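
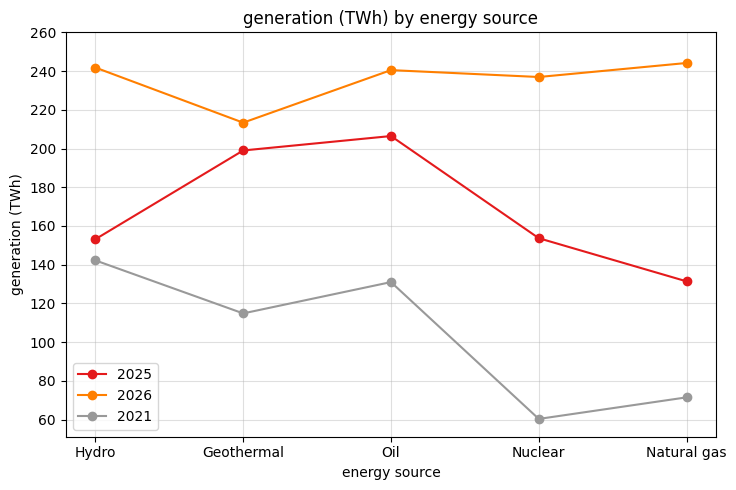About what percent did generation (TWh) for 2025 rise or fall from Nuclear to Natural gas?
Nuclear ≈ 160, Natural gas ≈ 140; (140 − 160) / 160 ≈ -12.5%.

≈ -12.5%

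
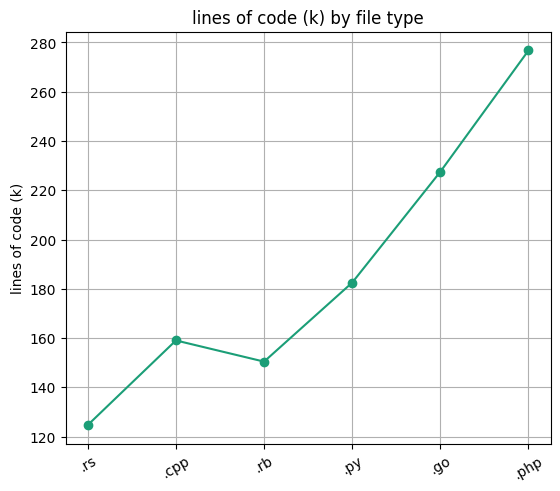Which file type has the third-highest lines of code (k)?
Top 4: .php ≈ 280, .go ≈ 220, .py ≈ 180, .cpp ≈ 160.

.py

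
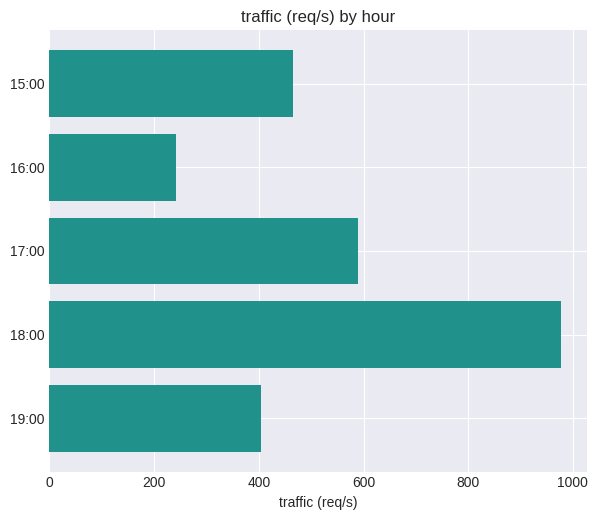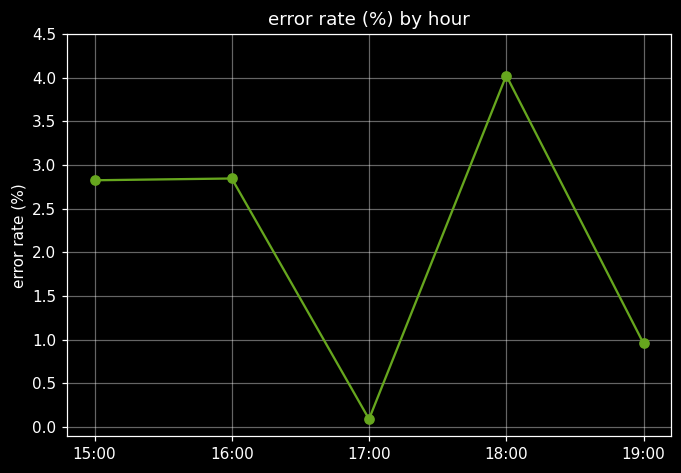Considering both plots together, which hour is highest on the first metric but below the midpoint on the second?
Chart 2 median error rate (%) ≈ 3; below-median hours: 17:00, 19:00. Among those, 17:00 has the highest traffic (req/s) (≈ 600).

17:00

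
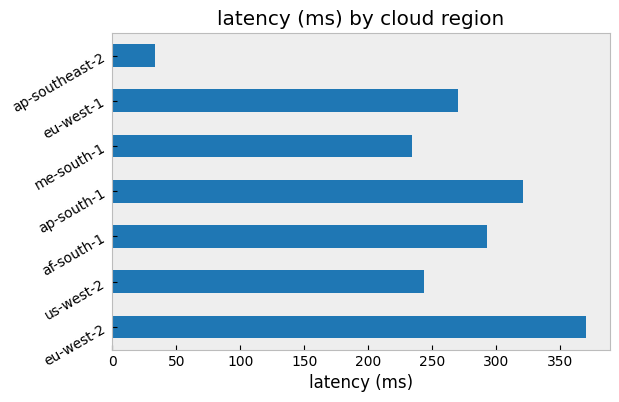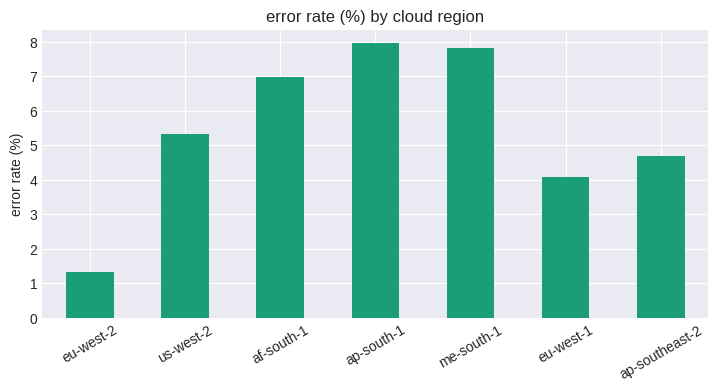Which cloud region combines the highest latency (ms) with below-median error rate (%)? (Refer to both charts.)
eu-west-2

Chart 2 median error rate (%) ≈ 5; below-median cloud regions: eu-west-2, eu-west-1, ap-southeast-2. Among those, eu-west-2 has the highest latency (ms) (≈ 350).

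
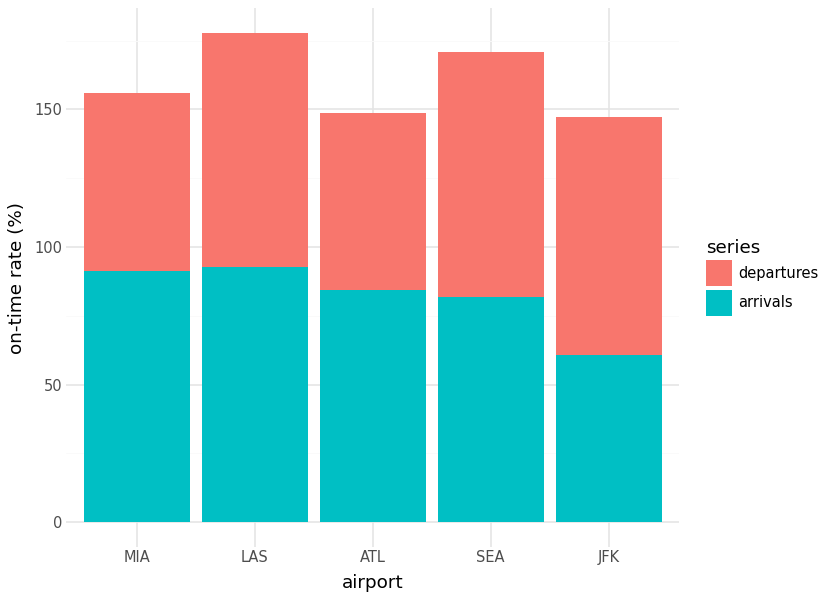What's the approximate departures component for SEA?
≈ 100

departures top ≈ 180, bottom ≈ 80; segment ≈ 100.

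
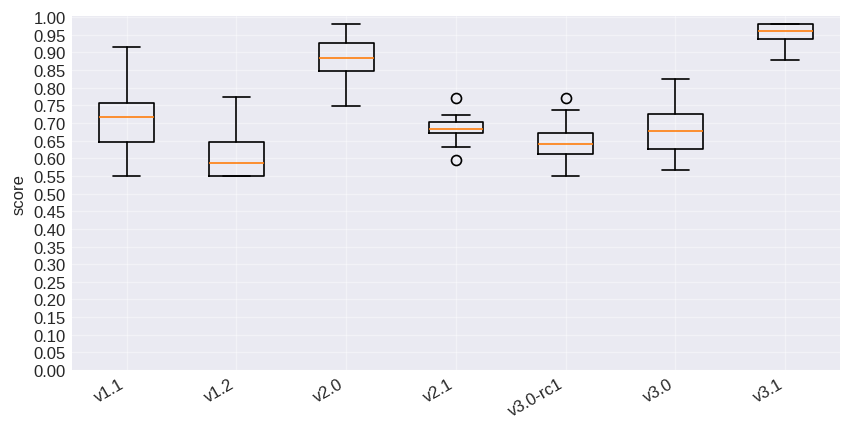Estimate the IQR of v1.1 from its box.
≈ 0.10

Q3 ≈ 0.75, Q1 ≈ 0.65; IQR ≈ 0.10.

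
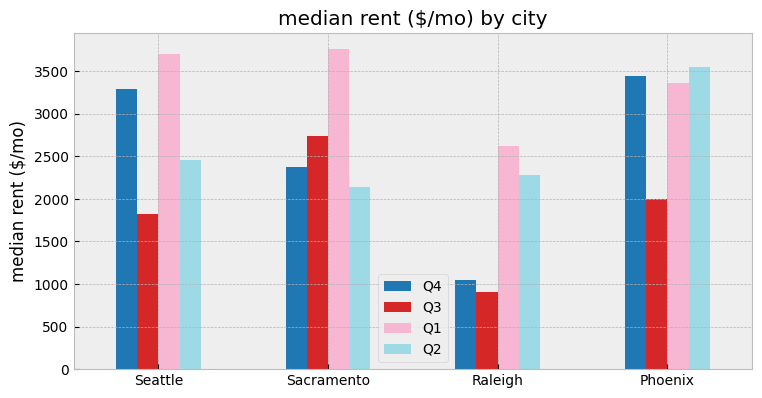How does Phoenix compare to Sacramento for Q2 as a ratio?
Phoenix ≈ 3500, Sacramento ≈ 2000; 3500/2000 ≈ 1.75.

≈ 1.75×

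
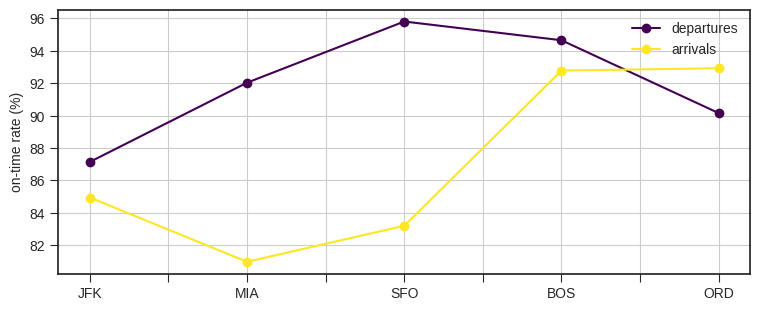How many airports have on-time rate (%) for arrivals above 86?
Above 86: BOS, ORD.

2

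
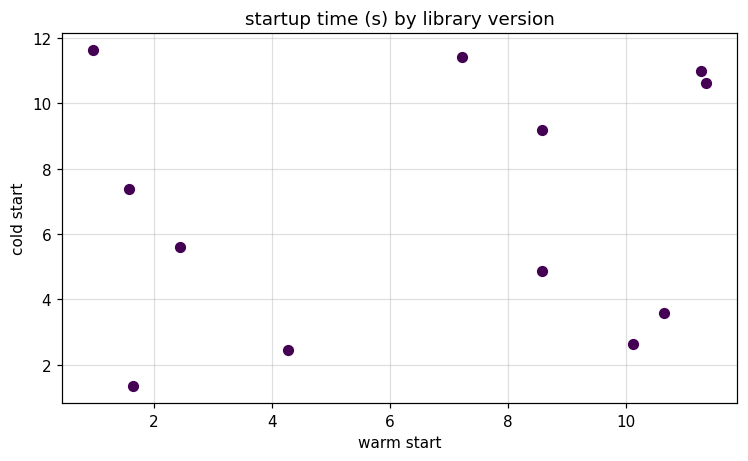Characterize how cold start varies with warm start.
no clear correlation

Points are roughly uncorrelated; weak (|r| ≈ 0.1).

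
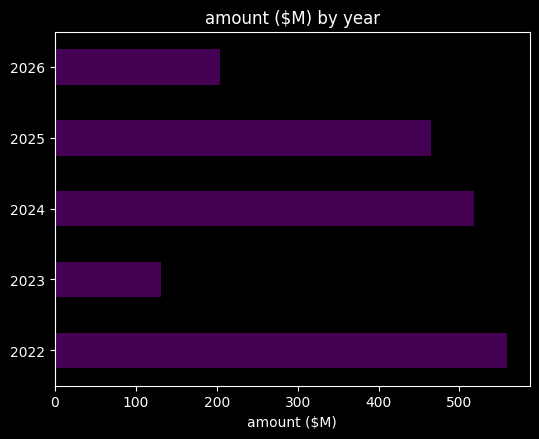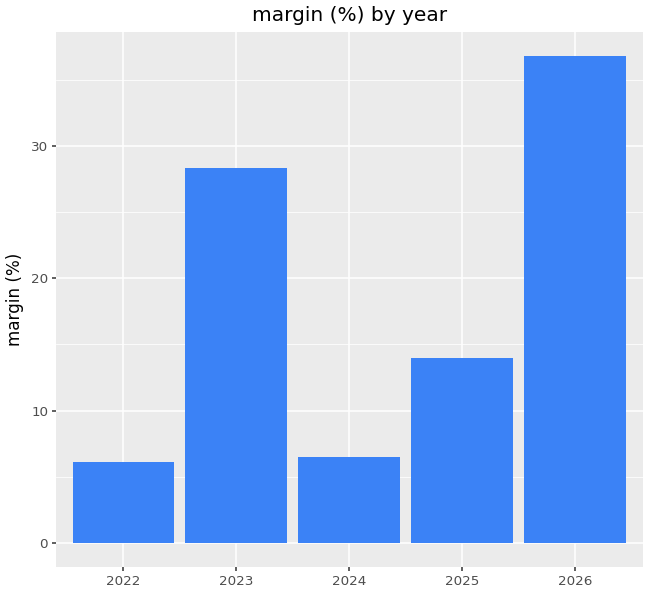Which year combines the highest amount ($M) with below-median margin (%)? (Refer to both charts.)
2022

Chart 2 median margin (%) ≈ 15; below-median years: 2022, 2024. Among those, 2022 has the highest amount ($M) (≈ 600).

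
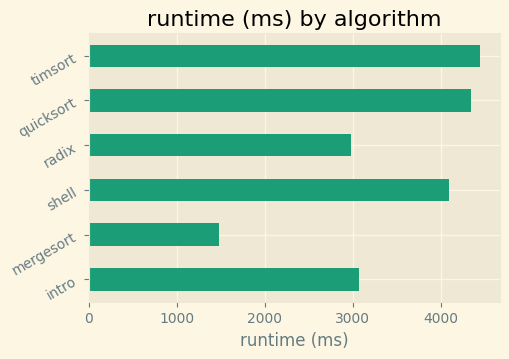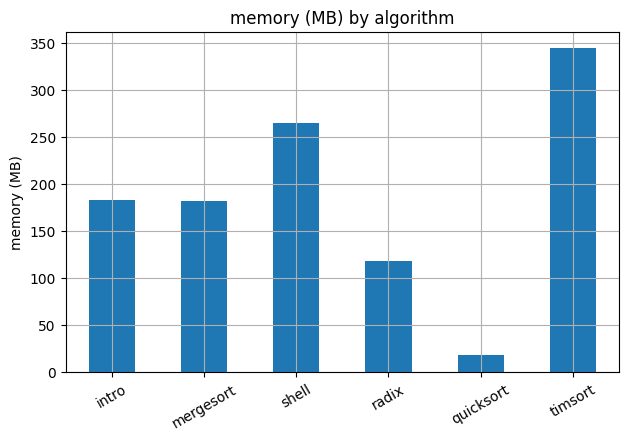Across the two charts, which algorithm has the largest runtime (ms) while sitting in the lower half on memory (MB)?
Chart 2 median memory (MB) ≈ 200; below-median algorithms: mergesort, radix, quicksort. Among those, quicksort has the highest runtime (ms) (≈ 4500).

quicksort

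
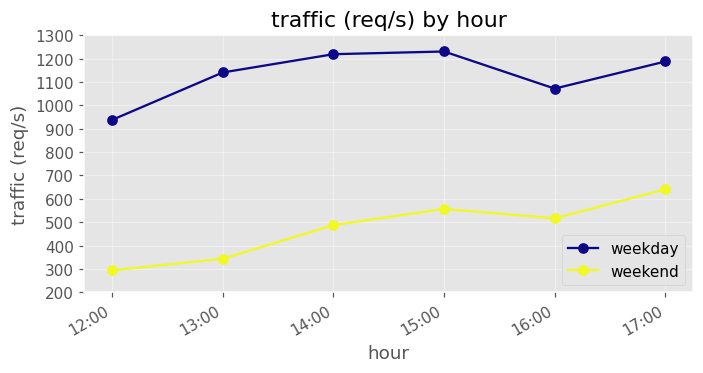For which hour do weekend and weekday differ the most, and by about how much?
13:00, ≈ 800 req/s

13:00: weekend ≈ 300, weekday ≈ 1100 → gap ≈ 800. Next-largest (14:00) is only ≈ 700.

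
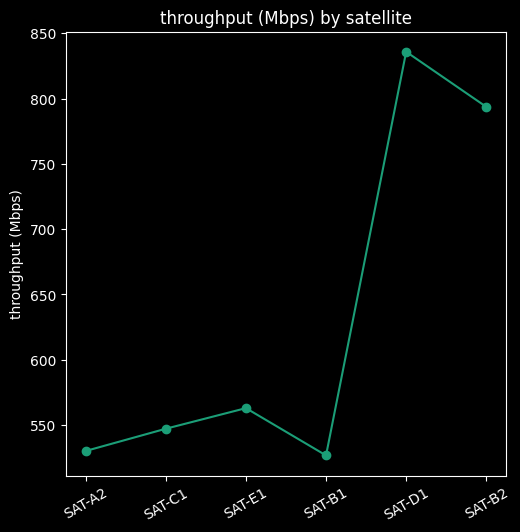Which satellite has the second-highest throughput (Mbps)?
SAT-B2

Top 3: SAT-D1 ≈ 850, SAT-B2 ≈ 800, SAT-E1 ≈ 550.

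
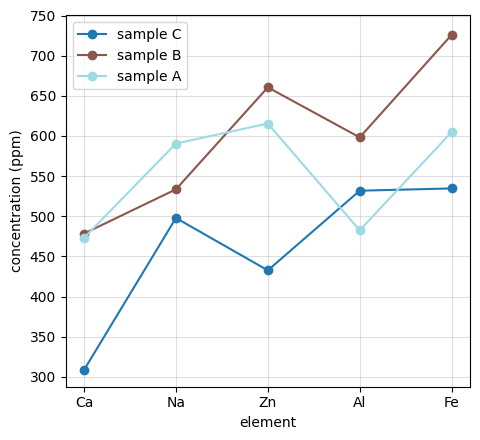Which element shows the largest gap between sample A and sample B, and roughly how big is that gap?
Fe: sample A ≈ 600, sample B ≈ 750 → gap ≈ 150. Next-largest (Al) is only ≈ 100.

Fe, ≈ 150 ppm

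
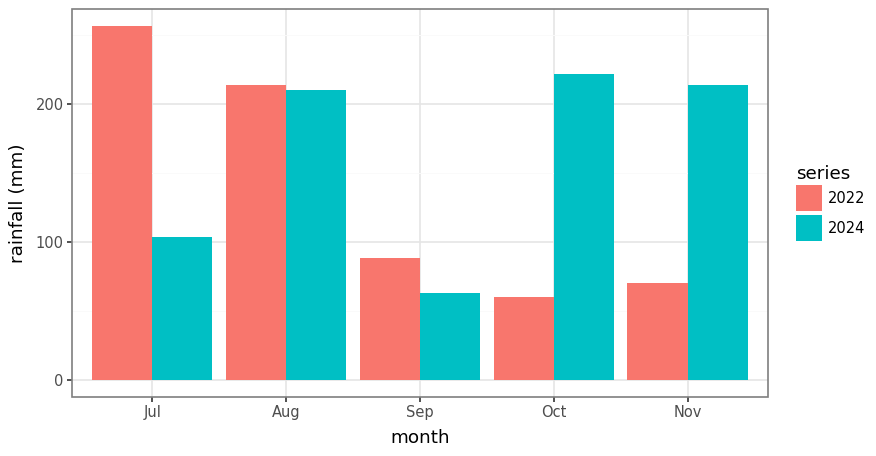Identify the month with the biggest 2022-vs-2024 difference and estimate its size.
Oct: 2022 ≈ 50, 2024 ≈ 225 → gap ≈ 175. Next-largest (Jul) is only ≈ 150.

Oct, ≈ 175 mm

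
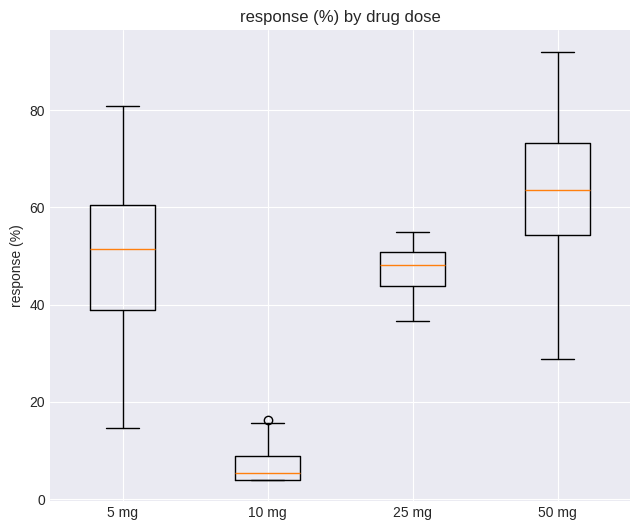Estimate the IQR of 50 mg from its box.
Q3 ≈ 75, Q1 ≈ 55; IQR ≈ 20.

≈ 20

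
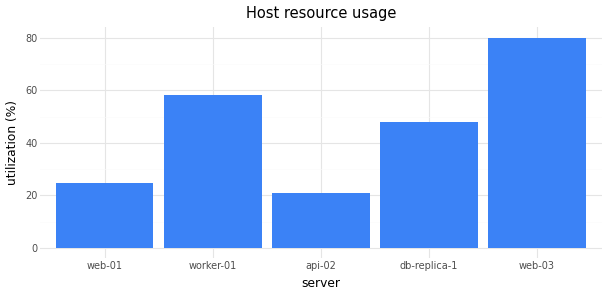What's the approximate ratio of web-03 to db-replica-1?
≈ 1.6×

web-03 ≈ 80, db-replica-1 ≈ 50; 80/50 ≈ 1.6.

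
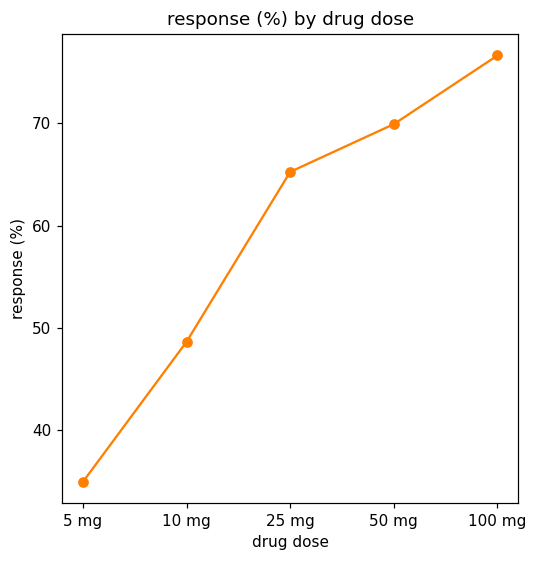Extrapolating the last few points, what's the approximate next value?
Last three: 65, 70, 75 → slope ≈ 5/step → next ≈ 80.

≈ 80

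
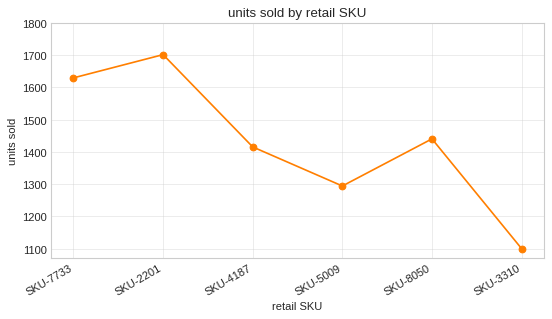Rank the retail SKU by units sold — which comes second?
Top 3: SKU-2201 ≈ 1700, SKU-7733 ≈ 1600, SKU-8050 ≈ 1400.

SKU-7733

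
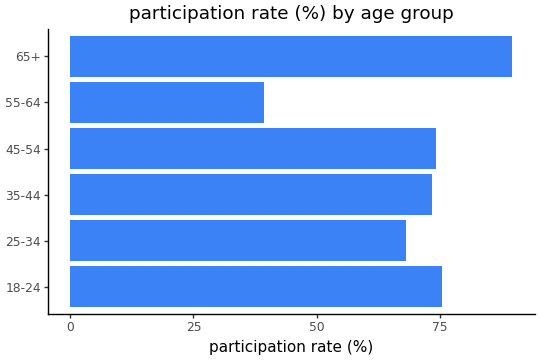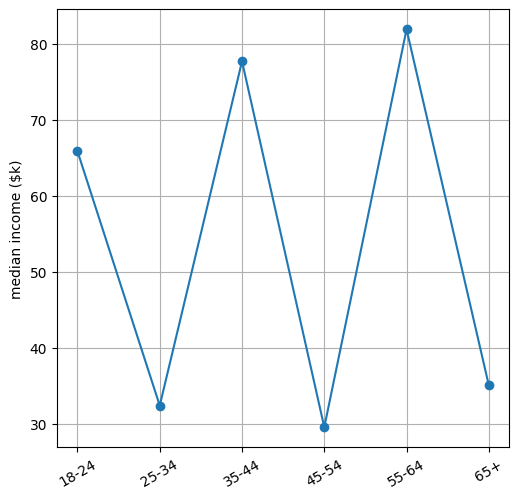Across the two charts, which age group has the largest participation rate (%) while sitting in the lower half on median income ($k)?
65+

Chart 2 median median income ($k) ≈ 50; below-median age groups: 25-34, 45-54, 65+. Among those, 65+ has the highest participation rate (%) (≈ 90).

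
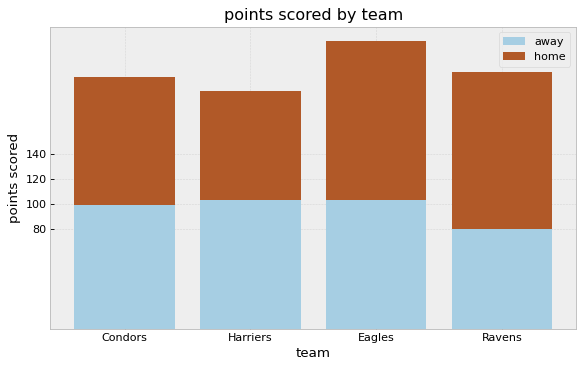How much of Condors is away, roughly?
away top ≈ 100, bottom ≈ 0; segment ≈ 100.

≈ 100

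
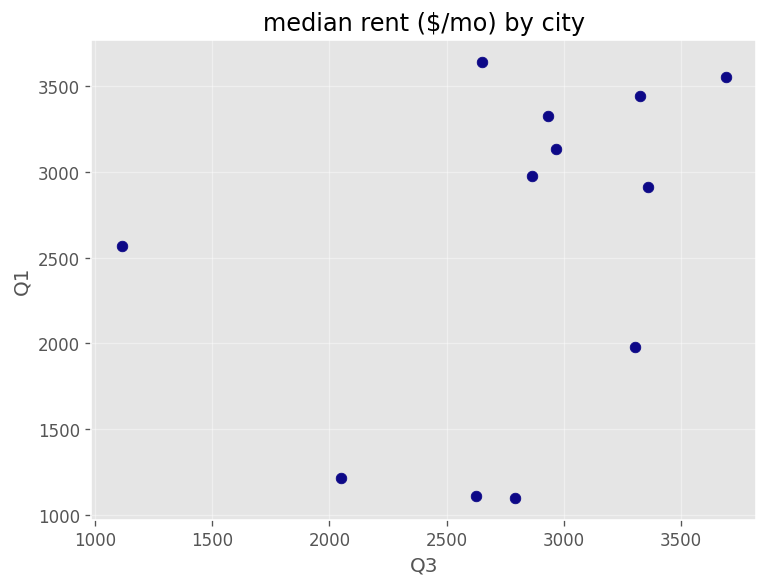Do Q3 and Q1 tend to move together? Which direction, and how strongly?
Points are positively correlated; weak (|r| ≈ 0.3).

positive, weak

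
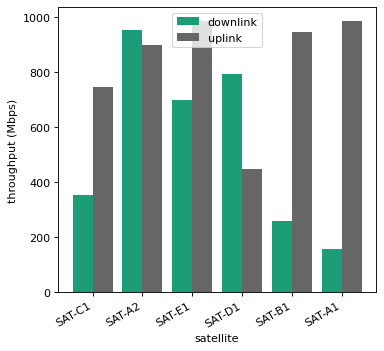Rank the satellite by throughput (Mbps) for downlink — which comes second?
SAT-D1

Top 3 for downlink: SAT-A2 ≈ 1000, SAT-D1 ≈ 800, SAT-E1 ≈ 700.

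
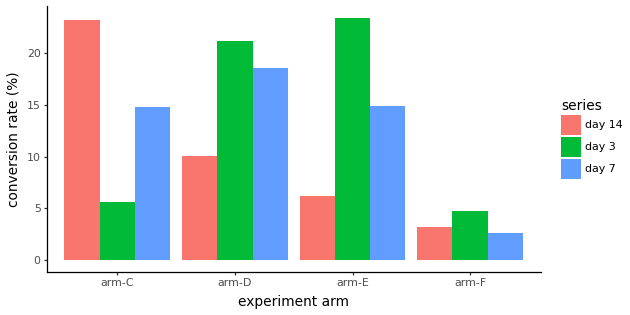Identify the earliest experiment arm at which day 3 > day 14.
arm-D

arm-C: day 3 ≈ 6 vs day 14 ≈ 24 (not yet); arm-D: day 3 ≈ 22 vs day 14 ≈ 10 (first crossover).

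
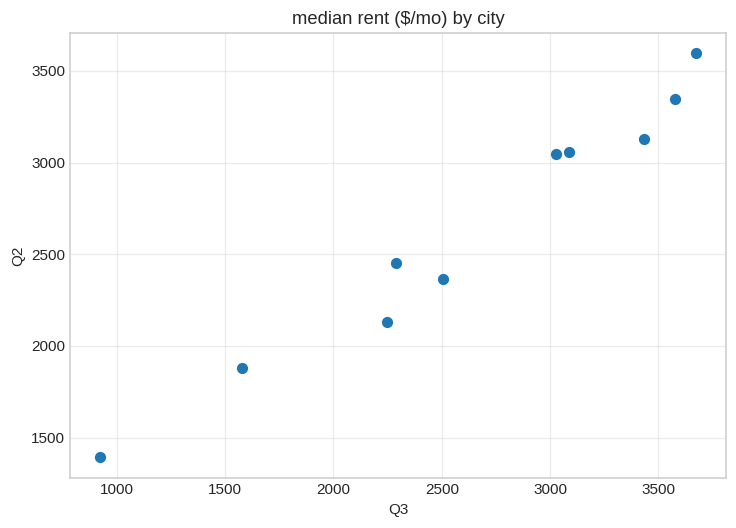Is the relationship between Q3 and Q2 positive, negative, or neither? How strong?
positive, strong

Points are positively correlated; strong (|r| ≈ 1.0).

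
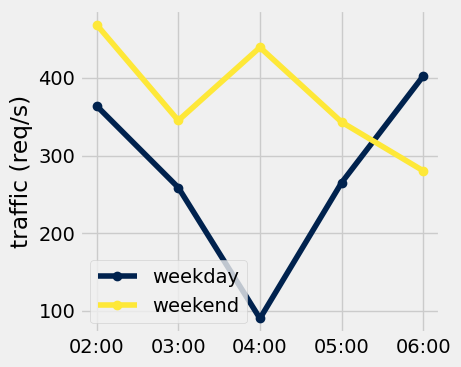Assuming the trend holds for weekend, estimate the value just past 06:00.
Last three: 450, 350, 300 → slope ≈ -75/step → next ≈ 225.

≈ 225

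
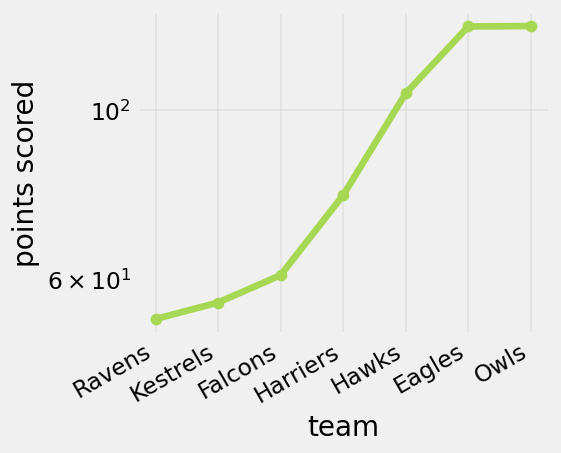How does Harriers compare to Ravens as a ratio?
≈ 1.6×

Harriers ≈ 80, Ravens ≈ 50; 80/50 ≈ 1.6.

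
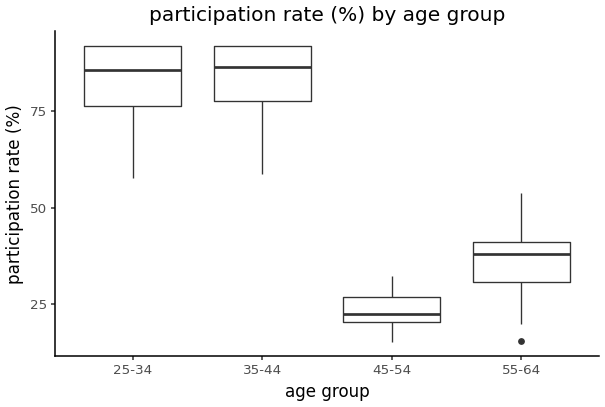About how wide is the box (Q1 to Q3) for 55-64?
Q3 ≈ 40, Q1 ≈ 30; IQR ≈ 10.

≈ 10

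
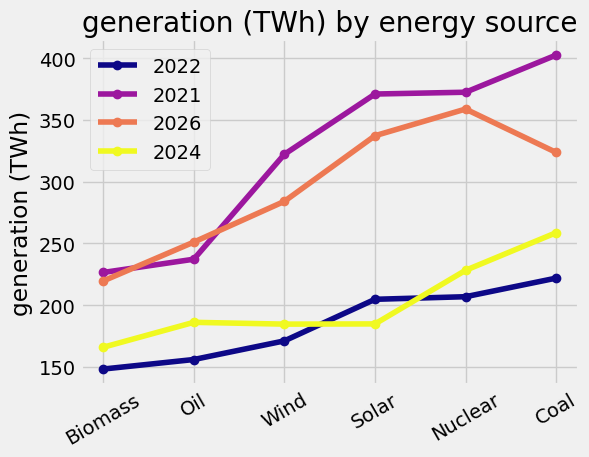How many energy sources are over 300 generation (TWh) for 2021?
4

Above 300: Wind, Solar, Nuclear, Coal.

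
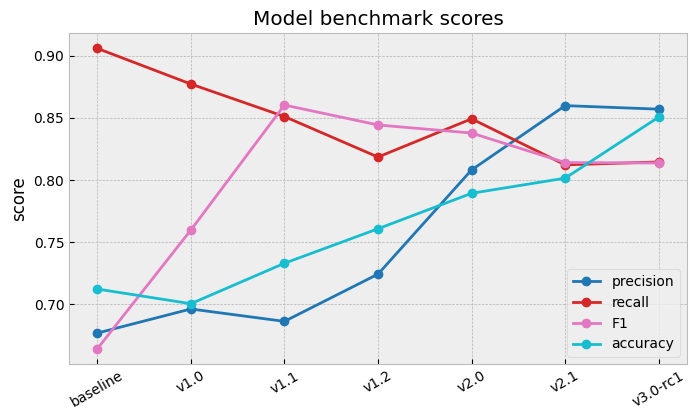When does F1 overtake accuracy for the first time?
v1.0

baseline: F1 ≈ 0.65 vs accuracy ≈ 0.70 (not yet); v1.0: F1 ≈ 0.75 vs accuracy ≈ 0.70 (first crossover).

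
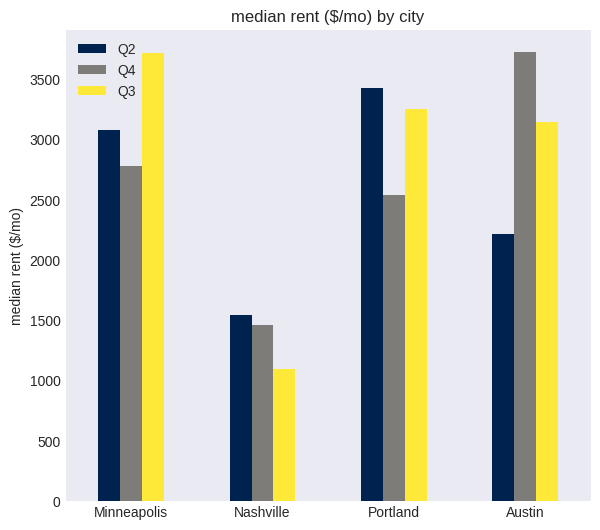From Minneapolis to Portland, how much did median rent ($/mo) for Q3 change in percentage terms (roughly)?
≈ -14.3%

Minneapolis ≈ 3500, Portland ≈ 3000; (3000 − 3500) / 3500 ≈ -14.3%.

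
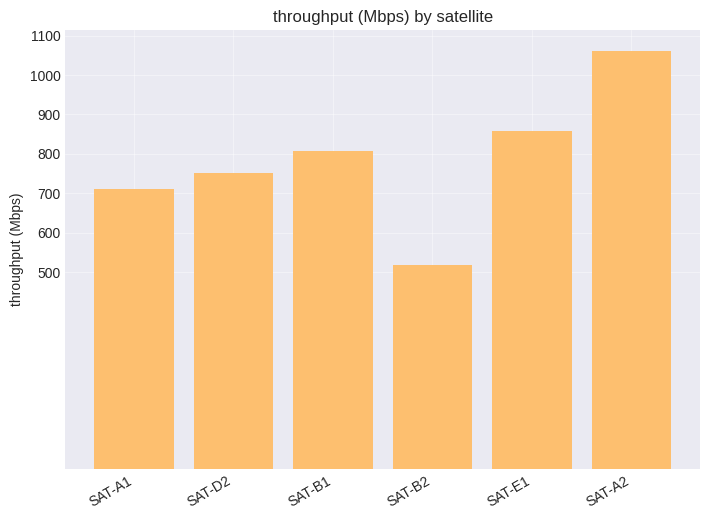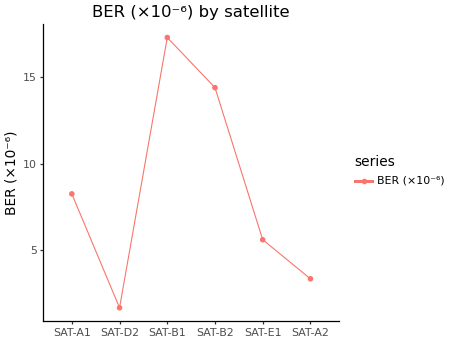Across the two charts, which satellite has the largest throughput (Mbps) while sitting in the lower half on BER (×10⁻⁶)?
Chart 2 median BER (×10⁻⁶) ≈ 6; below-median satellites: SAT-D2, SAT-E1, SAT-A2. Among those, SAT-A2 has the highest throughput (Mbps) (≈ 1100).

SAT-A2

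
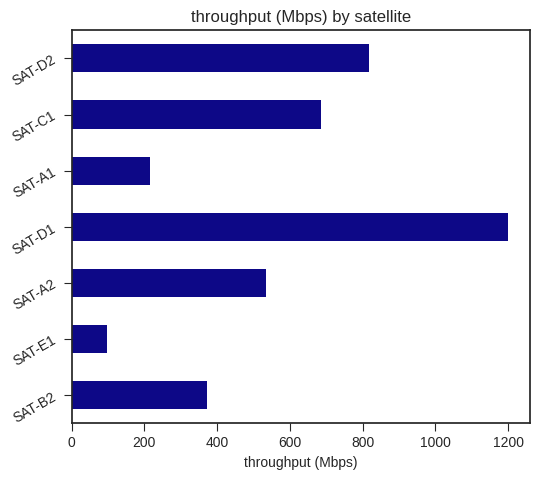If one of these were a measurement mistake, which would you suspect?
SAT-D1 ≈ 1200; the rest sit between ≈ 100 and ≈ 800.

SAT-D1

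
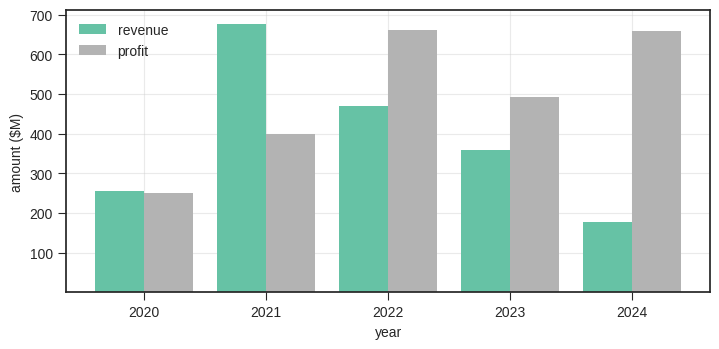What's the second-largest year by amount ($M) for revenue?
Top 3 for revenue: 2021 ≈ 700, 2022 ≈ 500, 2023 ≈ 400.

2022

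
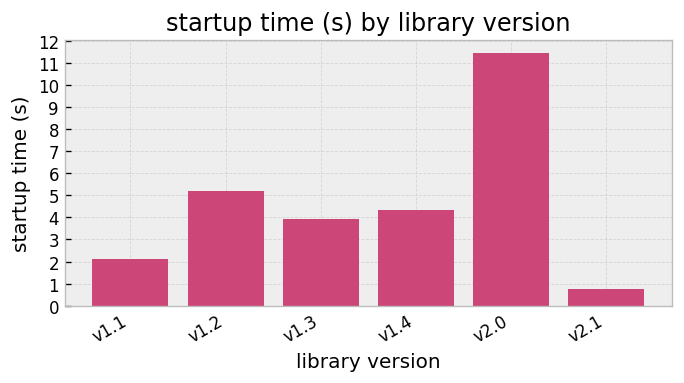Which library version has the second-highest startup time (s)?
Top 3: v2.0 ≈ 11, v1.2 ≈ 5, v1.4 ≈ 4.

v1.2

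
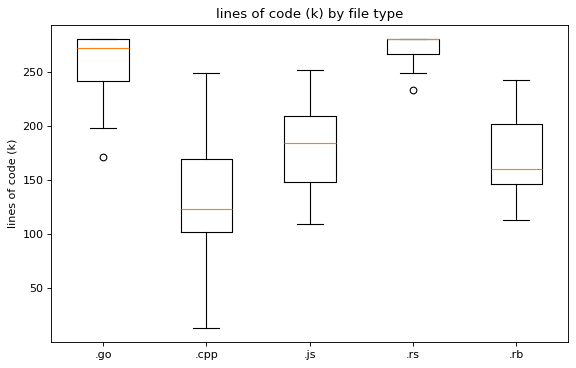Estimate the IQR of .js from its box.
≈ 60

Q3 ≈ 200, Q1 ≈ 140; IQR ≈ 60.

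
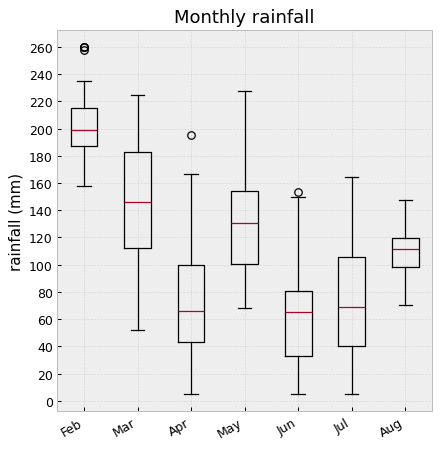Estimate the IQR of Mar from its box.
Q3 ≈ 180, Q1 ≈ 120; IQR ≈ 60.

≈ 60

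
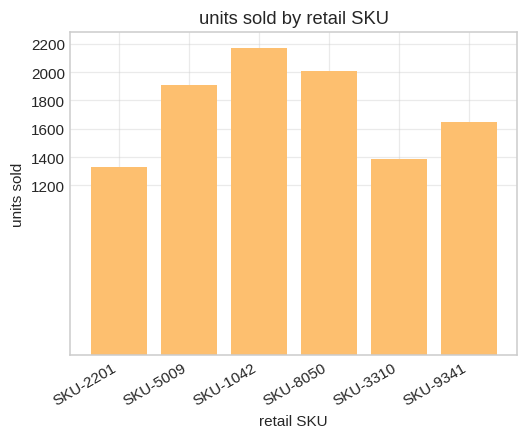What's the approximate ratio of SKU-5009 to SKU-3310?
≈ 1.43×

SKU-5009 ≈ 2000, SKU-3310 ≈ 1400; 2000/1400 ≈ 1.43.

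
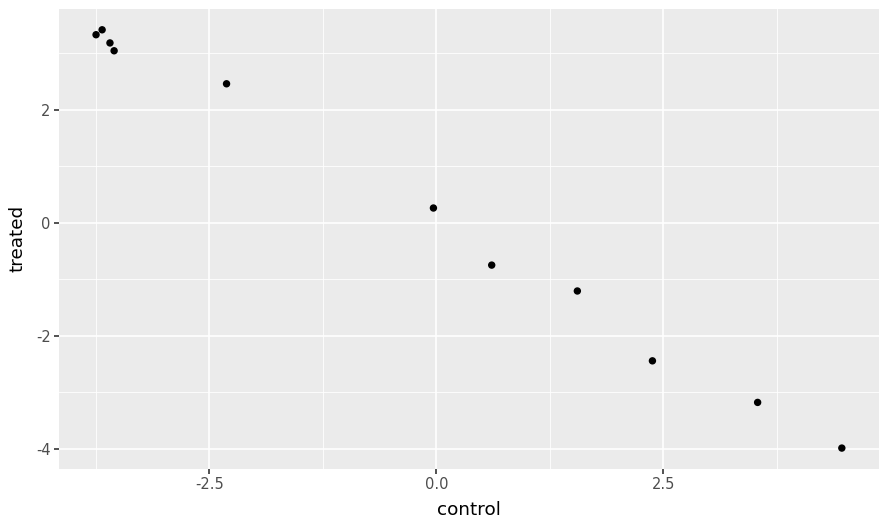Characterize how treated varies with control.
Points are negatively correlated; strong (|r| ≈ 1.0).

negative, strong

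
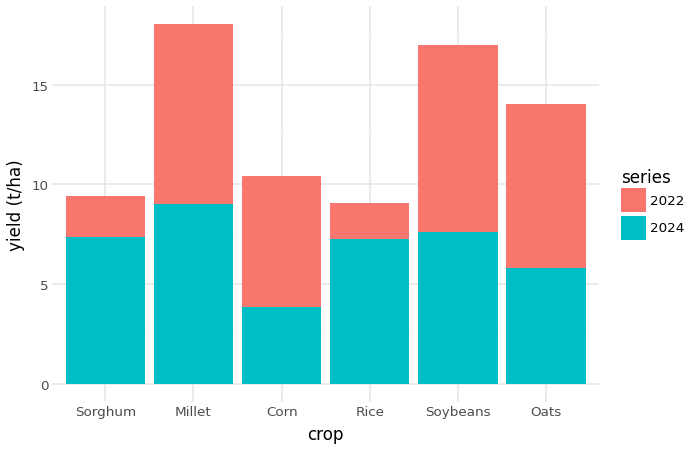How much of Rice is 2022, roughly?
≈ 2

2022 top ≈ 10, bottom ≈ 8; segment ≈ 2.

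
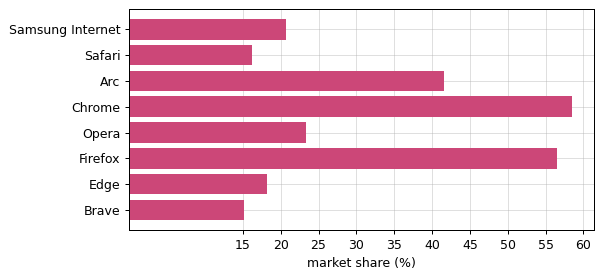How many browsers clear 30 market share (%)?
3

Above 30: Arc, Chrome, Firefox.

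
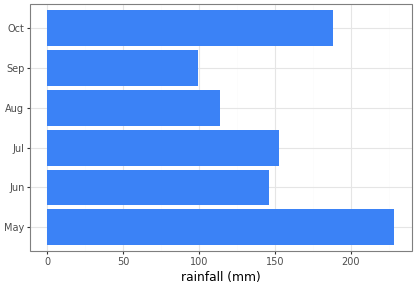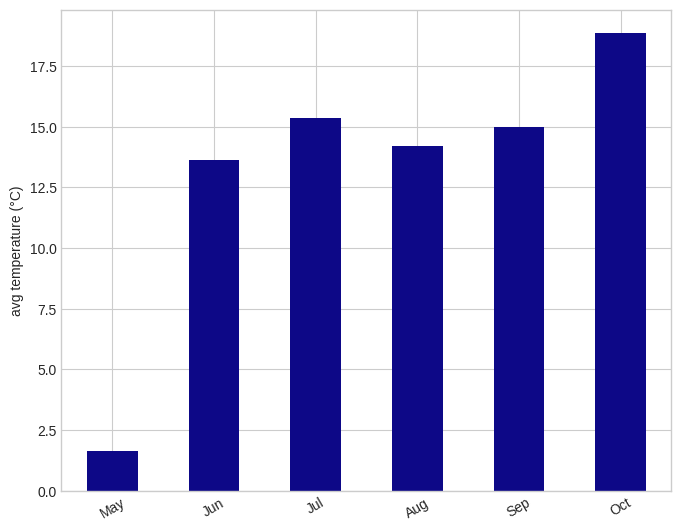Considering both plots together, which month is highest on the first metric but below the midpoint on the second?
Chart 2 median avg temperature (°C) ≈ 14; below-median months: May, Jun, Aug. Among those, May has the highest rainfall (mm) (≈ 225).

May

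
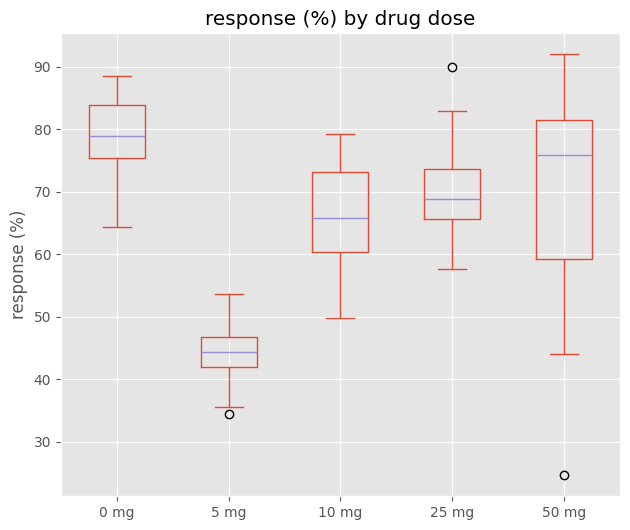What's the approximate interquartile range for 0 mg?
≈ 10

Q3 ≈ 85, Q1 ≈ 75; IQR ≈ 10.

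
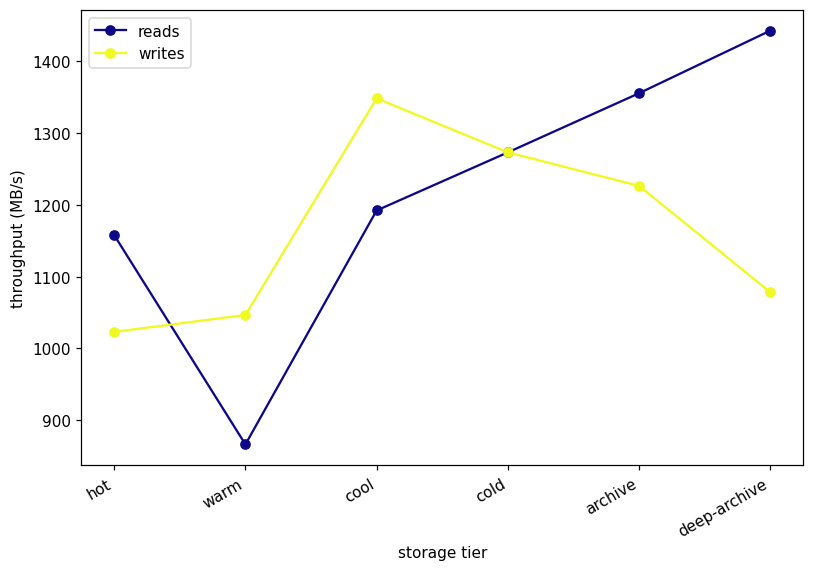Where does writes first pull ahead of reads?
hot: writes ≈ 1000 vs reads ≈ 1150 (not yet); warm: writes ≈ 1050 vs reads ≈ 850 (first crossover).

warm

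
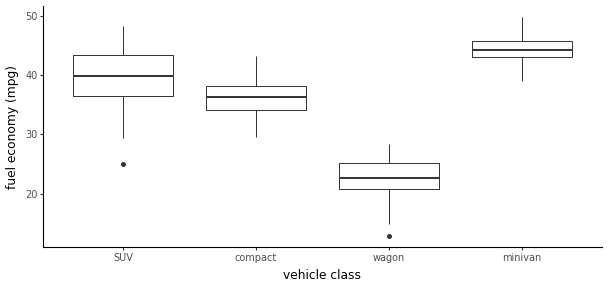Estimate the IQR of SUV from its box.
≈ 8

Q3 ≈ 44, Q1 ≈ 36; IQR ≈ 8.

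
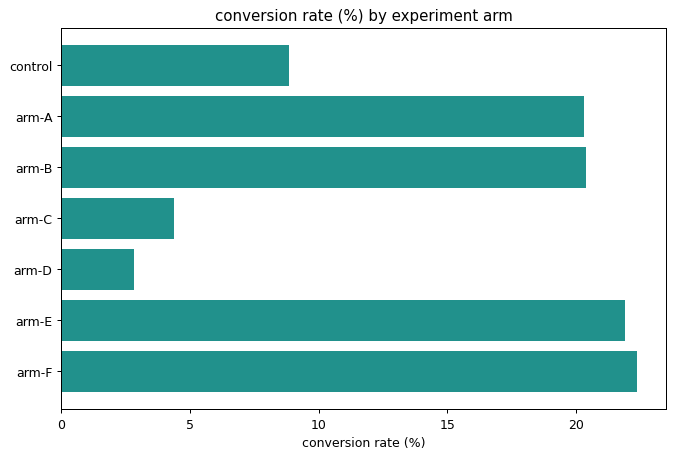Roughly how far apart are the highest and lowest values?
≈ 20

Max arm-F ≈ 22, min arm-D ≈ 2; range ≈ 20.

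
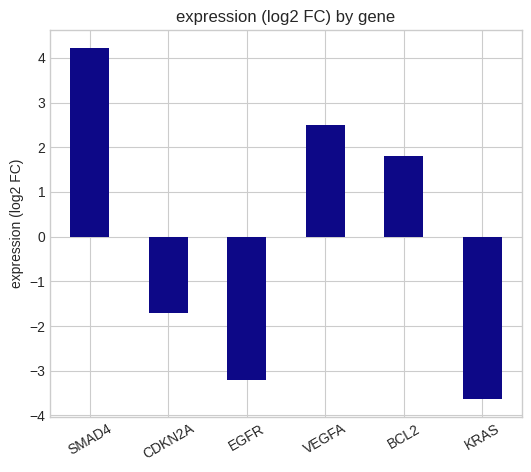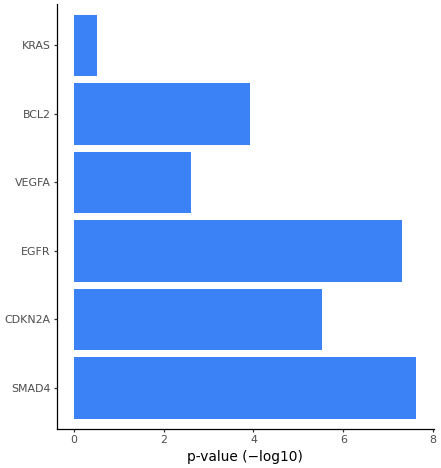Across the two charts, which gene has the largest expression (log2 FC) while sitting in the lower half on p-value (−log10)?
VEGFA

Chart 2 median p-value (−log10) ≈ 5; below-median genes: VEGFA, BCL2, KRAS. Among those, VEGFA has the highest expression (log2 FC) (≈ 2.5).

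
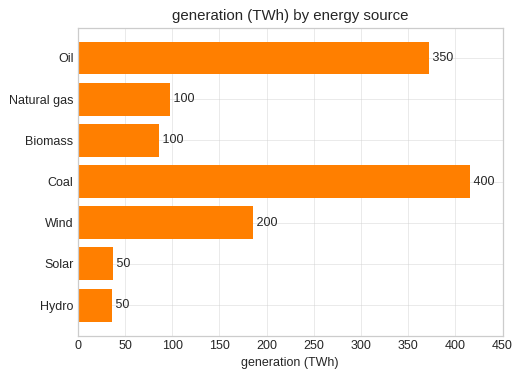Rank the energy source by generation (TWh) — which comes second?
Oil

Top 3: Coal ≈ 400, Oil ≈ 350, Wind ≈ 200.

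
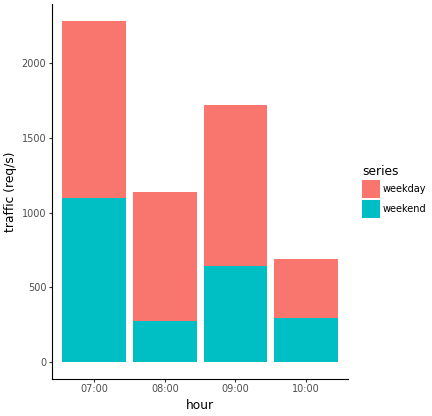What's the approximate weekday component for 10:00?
≈ 400

weekday top ≈ 600, bottom ≈ 200; segment ≈ 400.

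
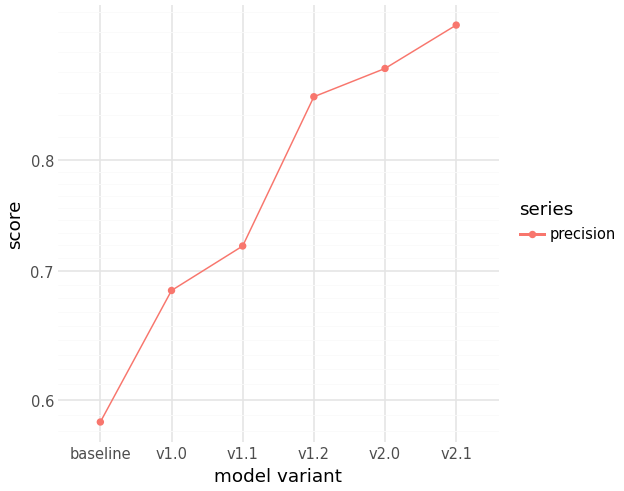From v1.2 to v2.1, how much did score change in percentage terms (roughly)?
v1.2 ≈ 0.85, v2.1 ≈ 0.95; (0.95 − 0.85) / 0.85 ≈ +11.8%.

≈ +11.8%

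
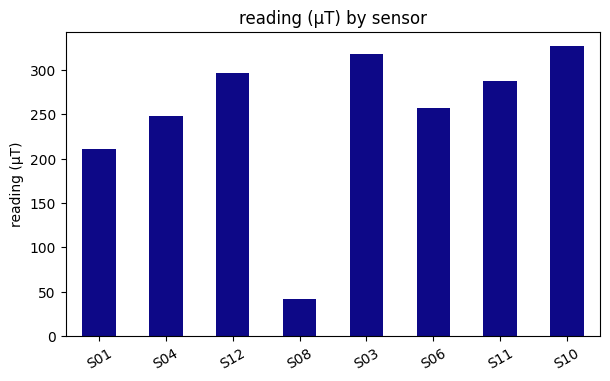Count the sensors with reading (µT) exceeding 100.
Above 100: S01, S04, S12, S03, S06, S11, S10.

7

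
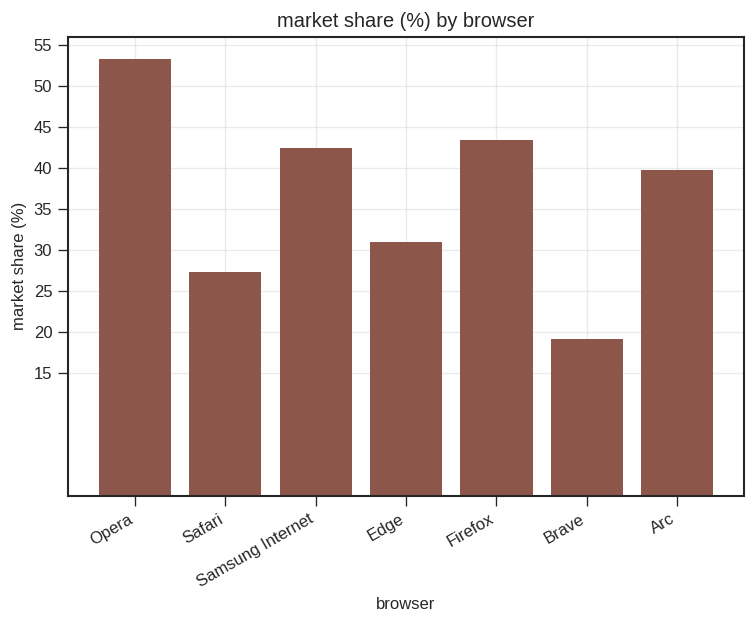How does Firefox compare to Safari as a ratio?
≈ 1.8×

Firefox ≈ 45, Safari ≈ 25; 45/25 ≈ 1.8.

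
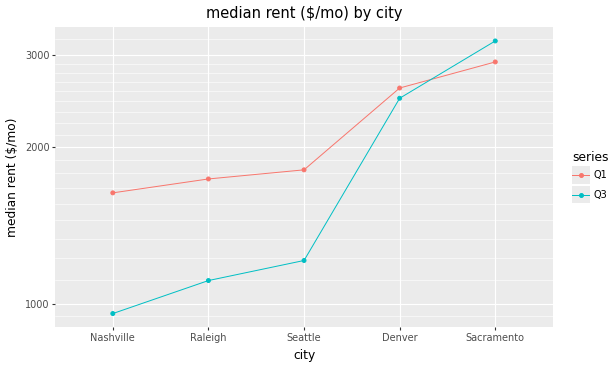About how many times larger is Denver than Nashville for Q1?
Denver ≈ 2600, Nashville ≈ 1600; 2600/1600 ≈ 1.62.

≈ 1.62×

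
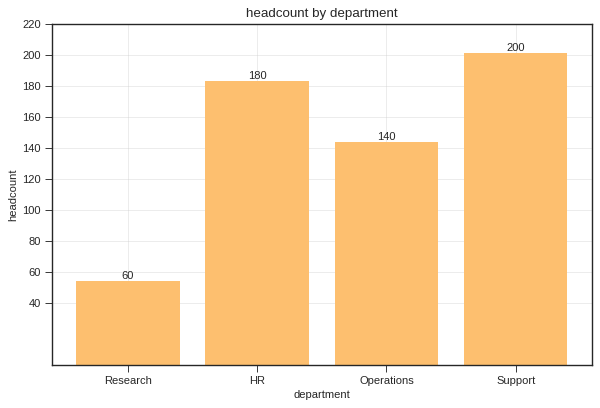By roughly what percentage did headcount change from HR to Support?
HR ≈ 180, Support ≈ 200; (200 − 180) / 180 ≈ +11.1%.

≈ +11.1%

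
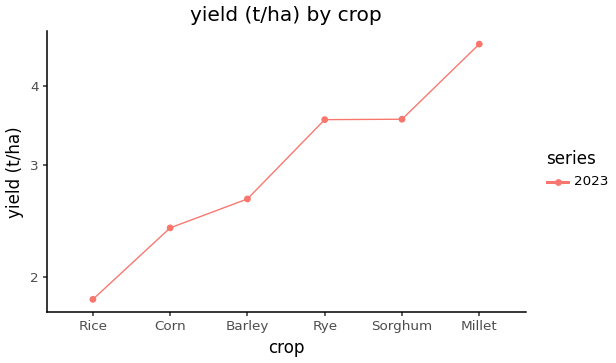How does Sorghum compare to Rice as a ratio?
≈ 1.75×

Sorghum ≈ 3.5, Rice ≈ 2.0; 3.5/2.0 ≈ 1.75.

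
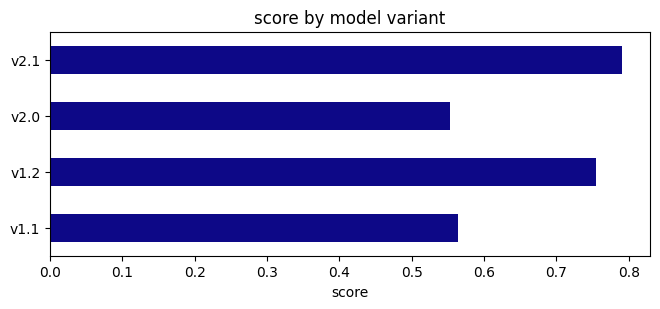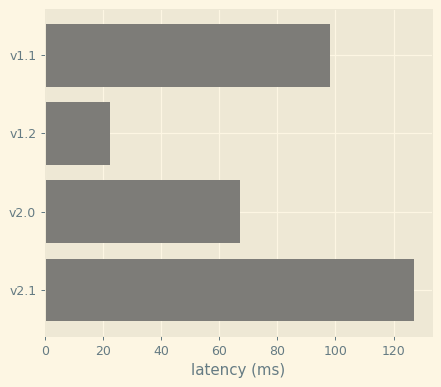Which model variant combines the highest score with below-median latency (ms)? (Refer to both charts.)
v1.2

Chart 2 median latency (ms) ≈ 80; below-median model variants: v1.2, v2.0. Among those, v1.2 has the highest score (≈ 0.8).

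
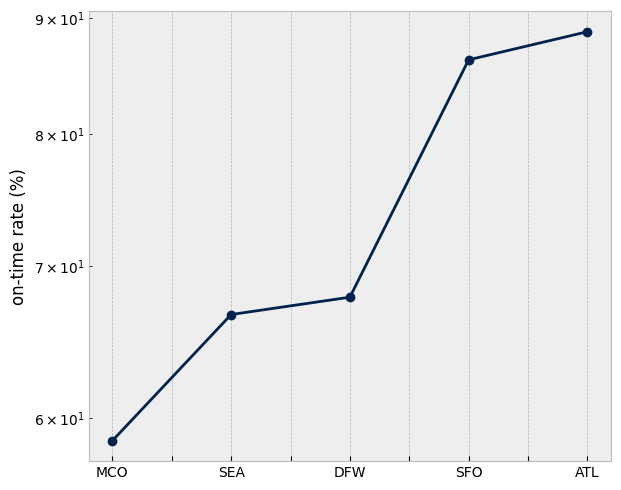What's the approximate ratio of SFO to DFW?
SFO ≈ 85, DFW ≈ 70; 85/70 ≈ 1.21.

≈ 1.21×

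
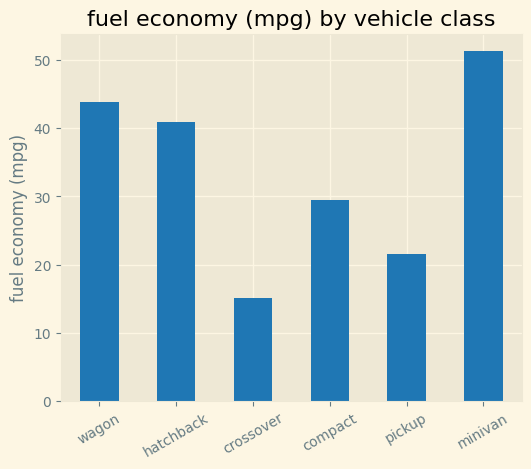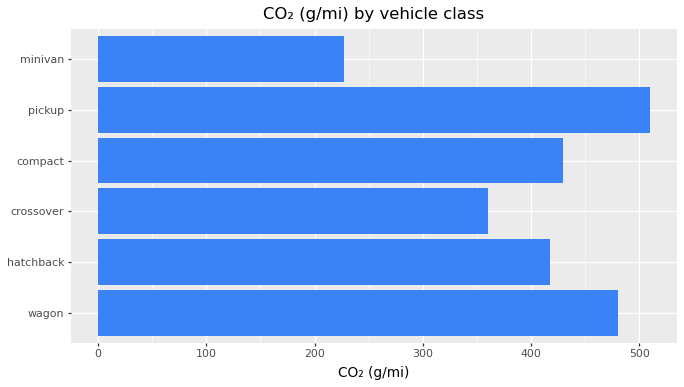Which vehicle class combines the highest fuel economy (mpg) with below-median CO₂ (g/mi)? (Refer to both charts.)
minivan

Chart 2 median CO₂ (g/mi) ≈ 400; below-median vehicle classes: hatchback, crossover, minivan. Among those, minivan has the highest fuel economy (mpg) (≈ 50).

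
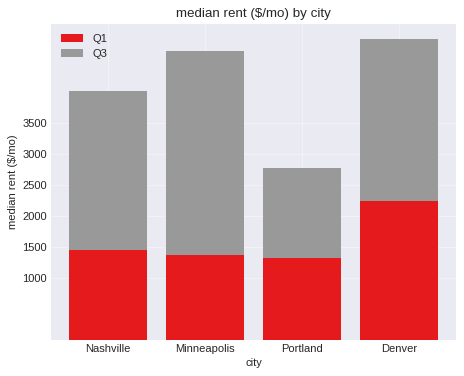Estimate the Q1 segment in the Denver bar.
Q1 top ≈ 2000, bottom ≈ 0; segment ≈ 2000.

≈ 2000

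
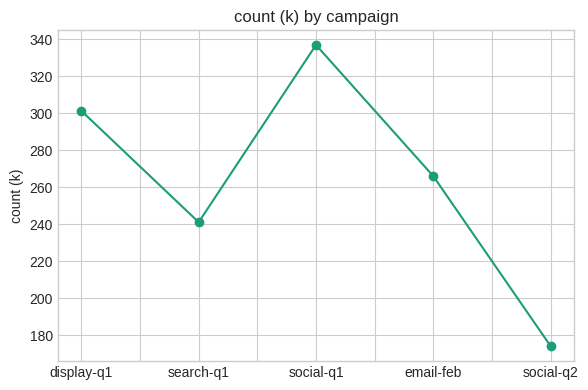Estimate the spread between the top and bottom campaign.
≈ 160

Max social-q1 ≈ 340, min social-q2 ≈ 180; range ≈ 160.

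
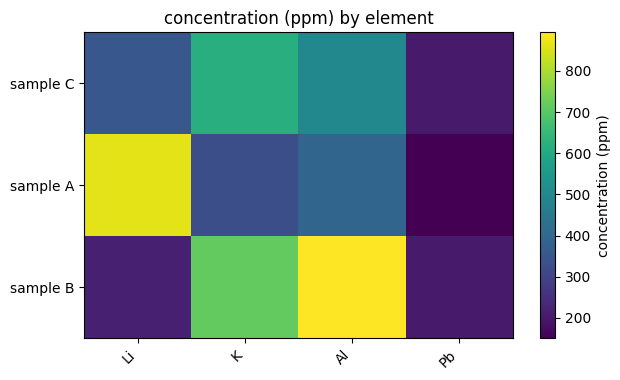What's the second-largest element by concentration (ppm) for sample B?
K

Top 3 for sample B: Al ≈ 900, K ≈ 700, Li ≈ 200.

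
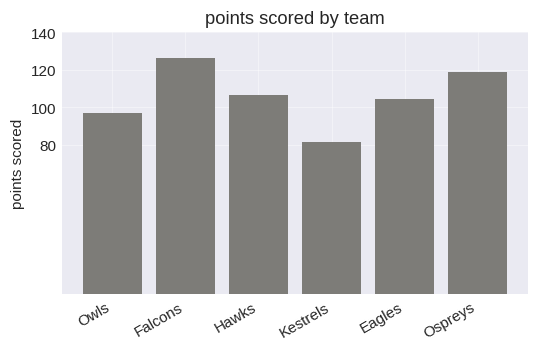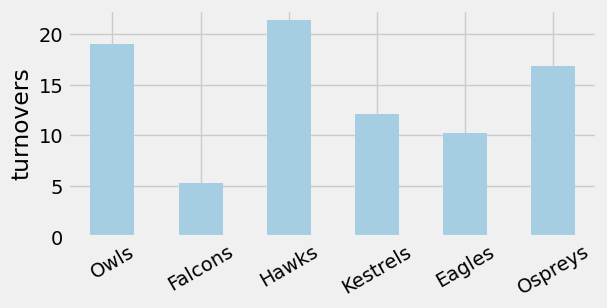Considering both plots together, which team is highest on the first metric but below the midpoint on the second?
Falcons

Chart 2 median turnovers ≈ 14; below-median teams: Falcons, Kestrels, Eagles. Among those, Falcons has the highest points scored (≈ 120).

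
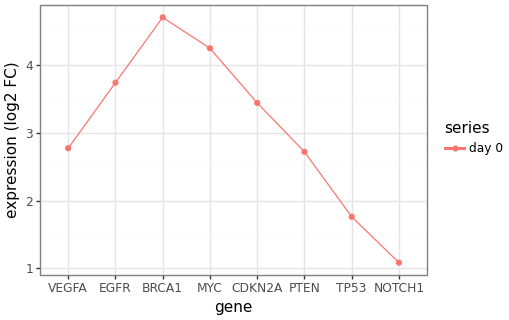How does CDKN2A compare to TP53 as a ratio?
≈ 1.75×

CDKN2A ≈ 3.5, TP53 ≈ 2.0; 3.5/2.0 ≈ 1.75.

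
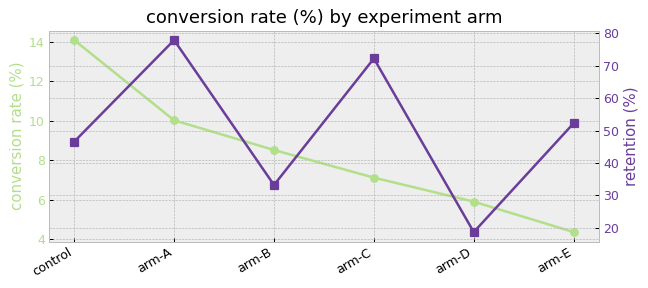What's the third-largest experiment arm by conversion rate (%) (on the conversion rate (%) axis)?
Top 4 (on the conversion rate (%) axis): control ≈ 14, arm-A ≈ 10, arm-B ≈ 9, arm-C ≈ 7.

arm-B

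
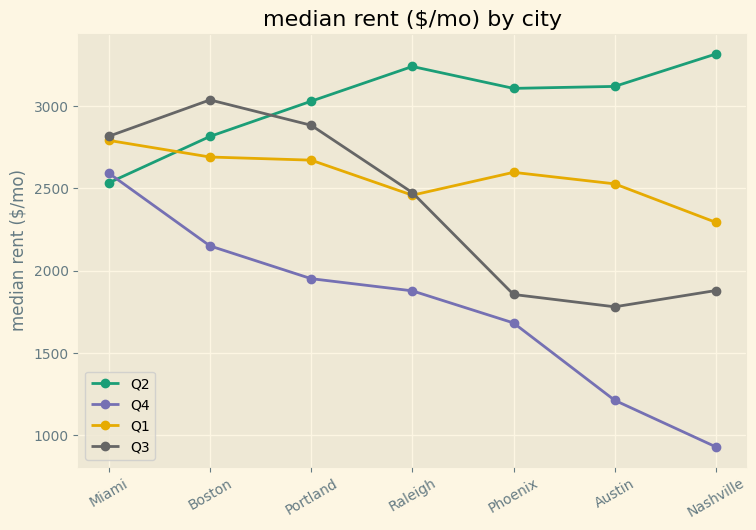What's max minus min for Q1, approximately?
Max Miami ≈ 2800, min Nashville ≈ 2200; range ≈ 600.

≈ 600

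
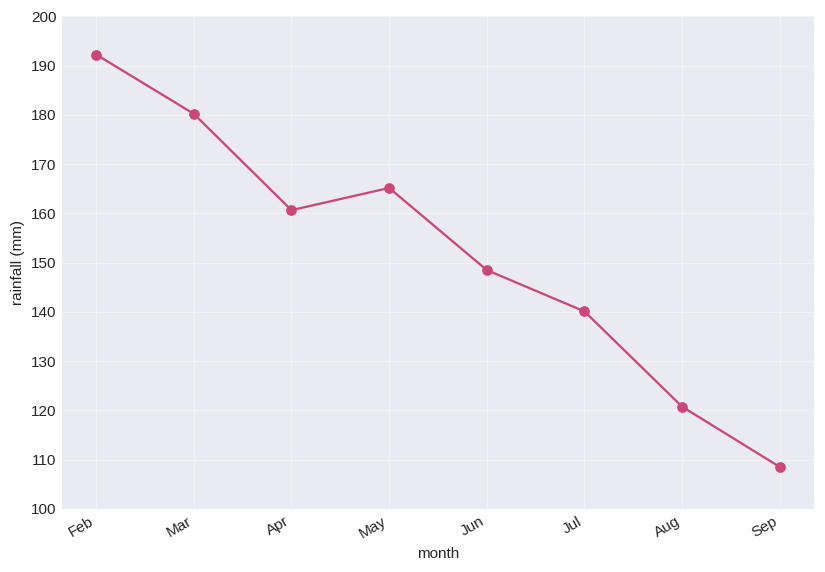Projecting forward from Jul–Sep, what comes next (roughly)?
≈ 95

Last three: 140, 120, 110 → slope ≈ -15/step → next ≈ 95.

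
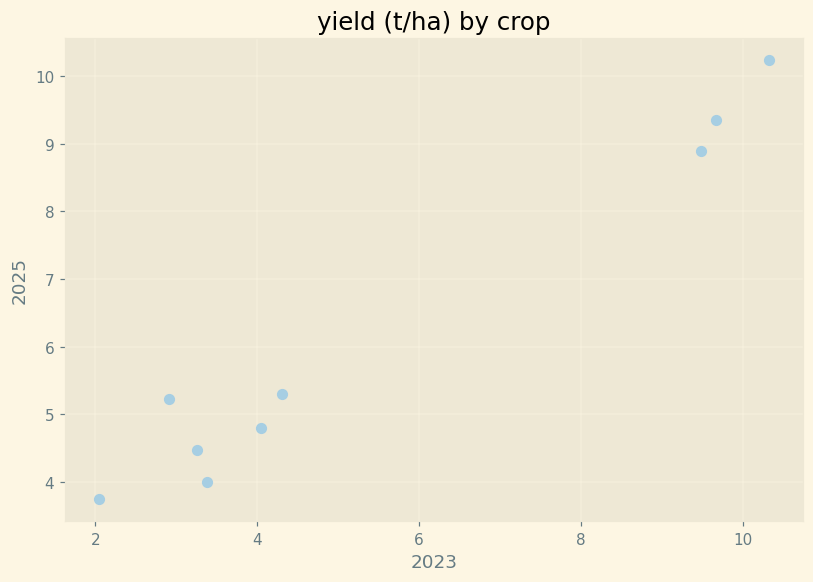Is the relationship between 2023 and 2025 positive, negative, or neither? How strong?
positive, strong

Points are positively correlated; strong (|r| ≈ 1.0).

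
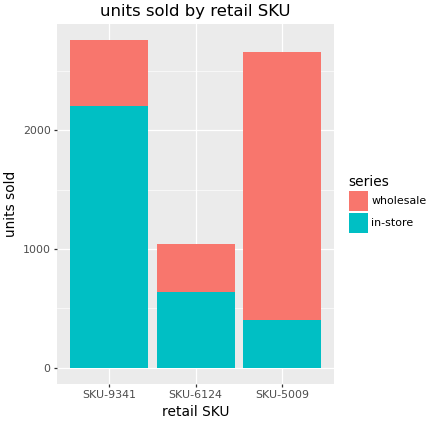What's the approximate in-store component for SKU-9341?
in-store top ≈ 2000, bottom ≈ 0; segment ≈ 2000.

≈ 2000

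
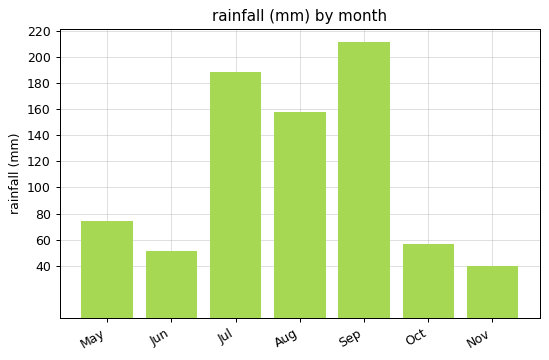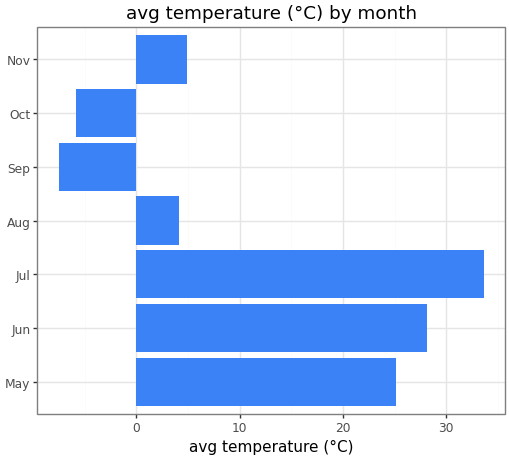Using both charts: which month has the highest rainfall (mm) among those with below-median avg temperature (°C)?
Chart 2 median avg temperature (°C) ≈ 5; below-median months: Aug, Sep, Oct. Among those, Sep has the highest rainfall (mm) (≈ 220).

Sep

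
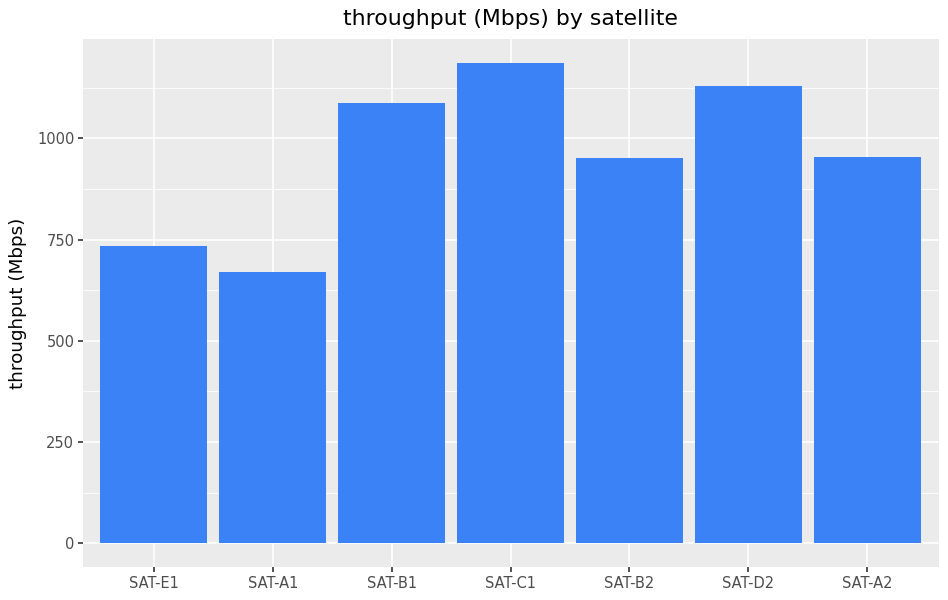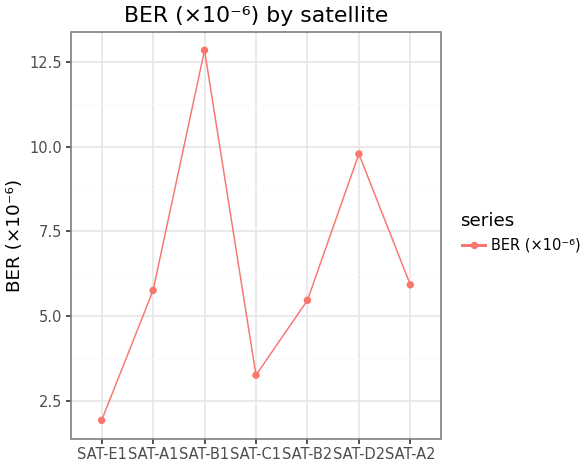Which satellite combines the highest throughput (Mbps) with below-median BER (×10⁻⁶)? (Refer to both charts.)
SAT-C1

Chart 2 median BER (×10⁻⁶) ≈ 6; below-median satellites: SAT-E1, SAT-C1, SAT-B2. Among those, SAT-C1 has the highest throughput (Mbps) (≈ 1200).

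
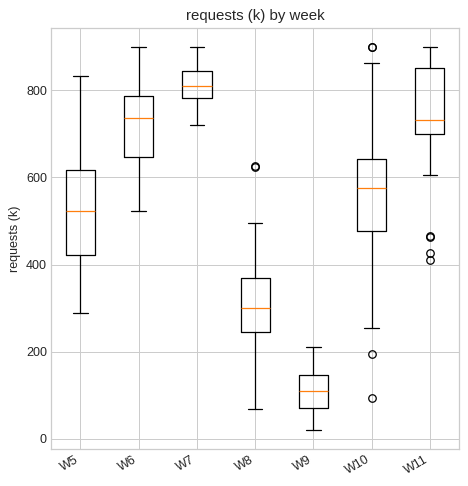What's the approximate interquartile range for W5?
Q3 ≈ 600, Q1 ≈ 400; IQR ≈ 200.

≈ 200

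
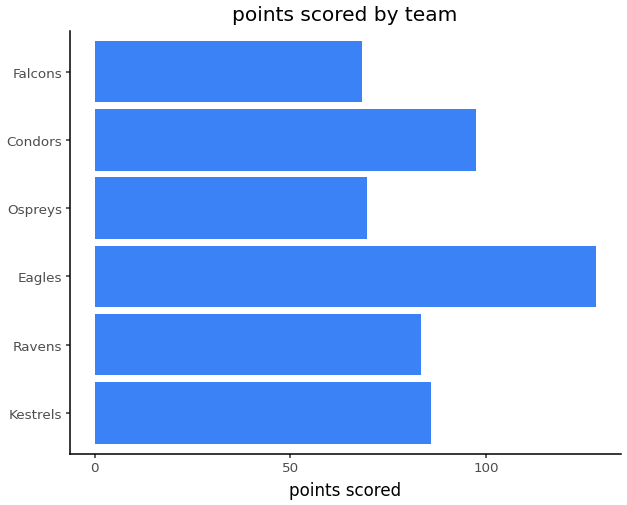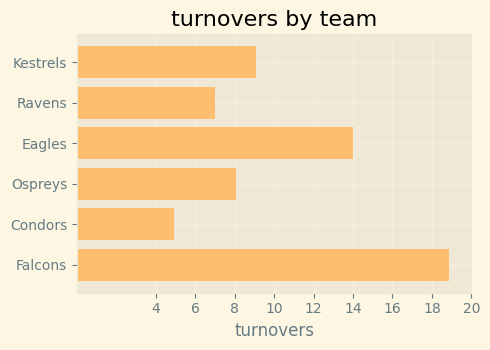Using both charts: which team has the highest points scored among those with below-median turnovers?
Chart 2 median turnovers ≈ 8; below-median teams: Ravens, Ospreys, Condors. Among those, Condors has the highest points scored (≈ 100).

Condors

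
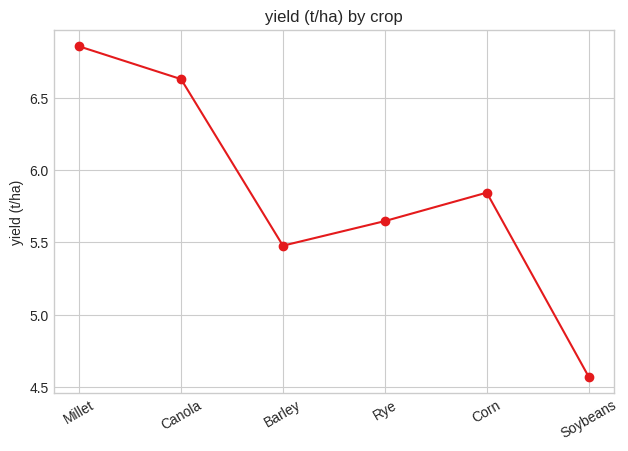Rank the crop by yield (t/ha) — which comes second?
Canola

Top 3: Millet ≈ 6.8, Canola ≈ 6.6, Corn ≈ 5.8.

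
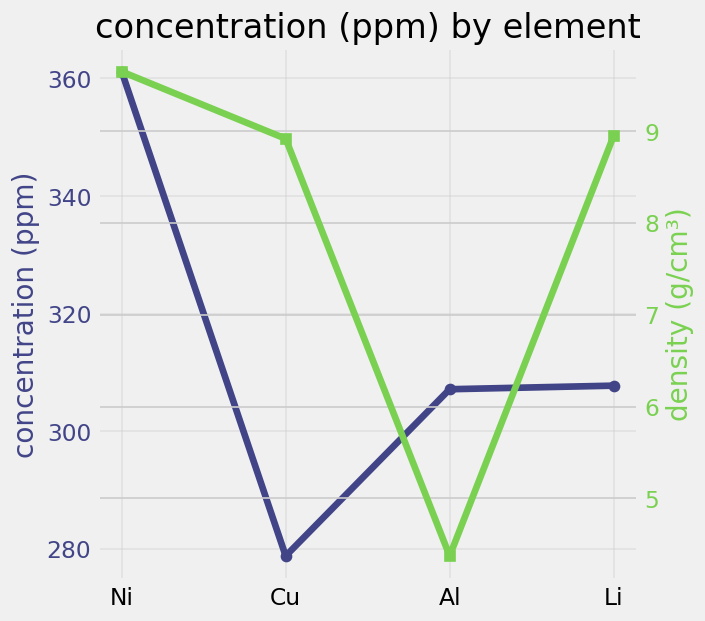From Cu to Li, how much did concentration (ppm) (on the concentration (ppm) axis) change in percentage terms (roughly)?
Cu ≈ 280, Li ≈ 310; (310 − 280) / 280 ≈ +10.7%.

≈ +10.7%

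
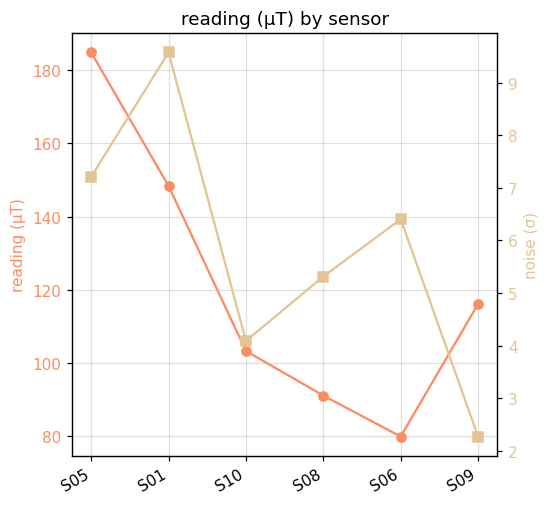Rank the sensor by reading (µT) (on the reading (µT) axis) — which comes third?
S09

Top 4 (on the reading (µT) axis): S05 ≈ 180, S01 ≈ 150, S09 ≈ 120, S10 ≈ 100.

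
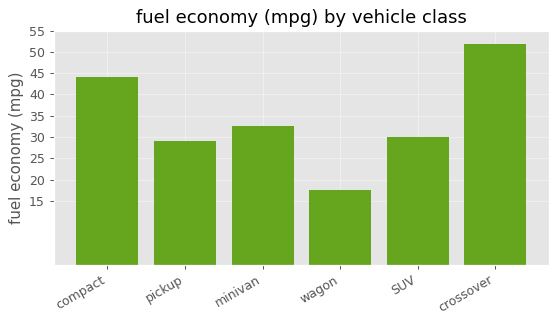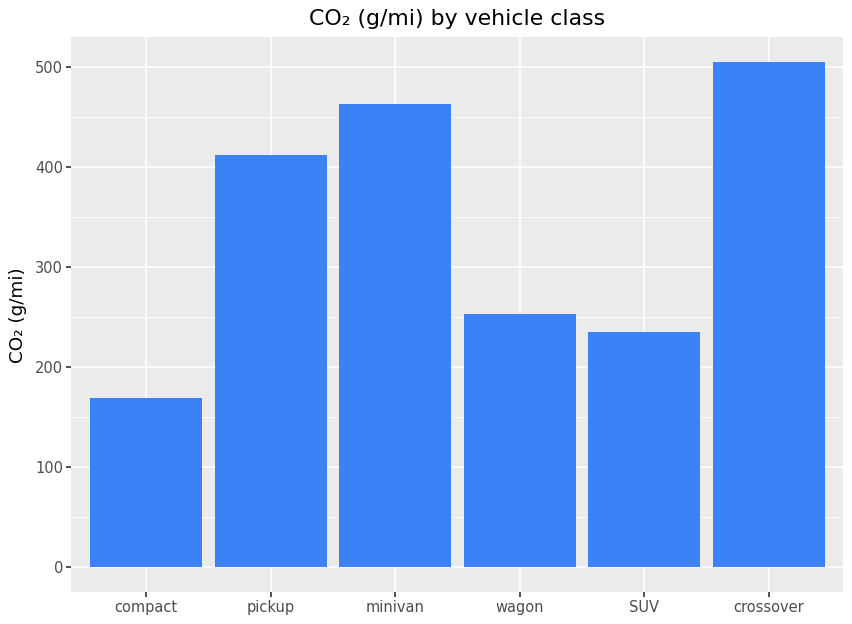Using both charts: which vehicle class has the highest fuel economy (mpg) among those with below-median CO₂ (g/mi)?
Chart 2 median CO₂ (g/mi) ≈ 350; below-median vehicle classes: compact, wagon, SUV. Among those, compact has the highest fuel economy (mpg) (≈ 45).

compact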